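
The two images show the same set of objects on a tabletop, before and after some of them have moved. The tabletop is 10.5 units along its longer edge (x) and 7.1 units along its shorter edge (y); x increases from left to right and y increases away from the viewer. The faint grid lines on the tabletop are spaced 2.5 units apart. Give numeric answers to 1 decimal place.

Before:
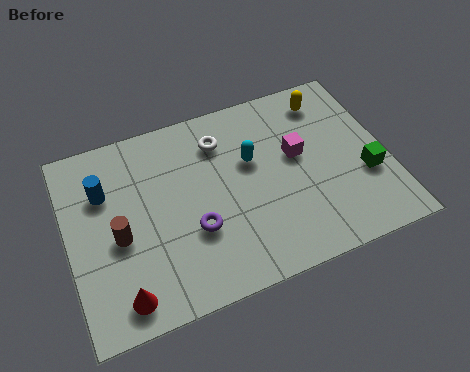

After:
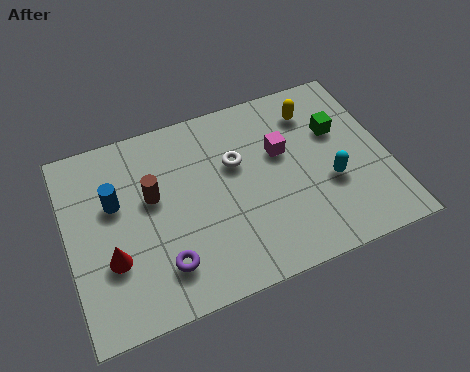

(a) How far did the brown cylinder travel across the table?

1.6

The brown cylinder was near (1.6, 3.1) before and (2.8, 4.2) after, so it travelled √(1.2² + 1.1²) ≈ 1.6 units.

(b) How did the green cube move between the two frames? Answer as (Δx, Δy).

(-0.7, 2.0)

From the two frames, the green cube sits at roughly (9.7, 2.6) before and (9.0, 4.6) after.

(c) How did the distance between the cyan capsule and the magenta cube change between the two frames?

+0.7

Before: roughly 1.5 units apart; after: 2.2. That's 0.7 units further apart.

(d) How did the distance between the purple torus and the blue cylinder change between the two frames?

-0.5

They were about 3.6 units apart before and 3.1 after — 0.5 units closer together.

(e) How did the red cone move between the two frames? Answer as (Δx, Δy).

(-0.2, 1.4)

The red cone started near (1.5, 1.0) and ended near (1.3, 2.4).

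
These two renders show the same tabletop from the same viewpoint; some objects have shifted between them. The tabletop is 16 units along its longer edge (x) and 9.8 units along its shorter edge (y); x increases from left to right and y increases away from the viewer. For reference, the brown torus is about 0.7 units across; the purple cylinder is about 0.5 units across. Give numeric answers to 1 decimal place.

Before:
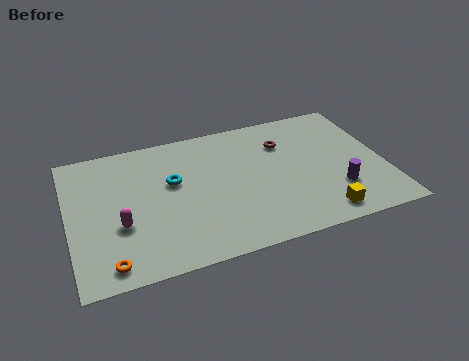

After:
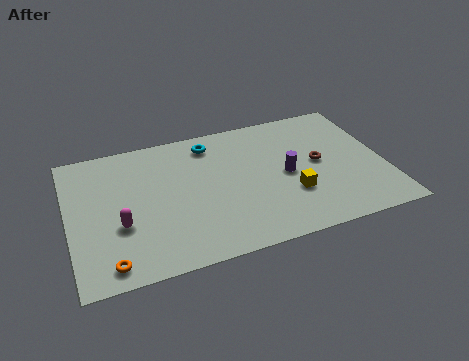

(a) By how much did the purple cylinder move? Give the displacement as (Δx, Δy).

(-2.4, 1.9)

From the two frames, the purple cylinder sits at roughly (13.4, 2.8) before and (11.0, 4.7) after.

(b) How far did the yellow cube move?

2.3

The yellow cube moved from about (12.4, 1.3) to (11.1, 3.2), a distance of √(1.3² + 1.9²) ≈ 2.3.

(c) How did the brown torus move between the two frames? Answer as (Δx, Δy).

(1.6, -2.0)

From the two frames, the brown torus sits at roughly (11.1, 7.1) before and (12.7, 5.1) after.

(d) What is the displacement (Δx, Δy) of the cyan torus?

(2.1, 2.3)

From the two frames, the cyan torus sits at roughly (5.3, 5.9) before and (7.4, 8.2) after.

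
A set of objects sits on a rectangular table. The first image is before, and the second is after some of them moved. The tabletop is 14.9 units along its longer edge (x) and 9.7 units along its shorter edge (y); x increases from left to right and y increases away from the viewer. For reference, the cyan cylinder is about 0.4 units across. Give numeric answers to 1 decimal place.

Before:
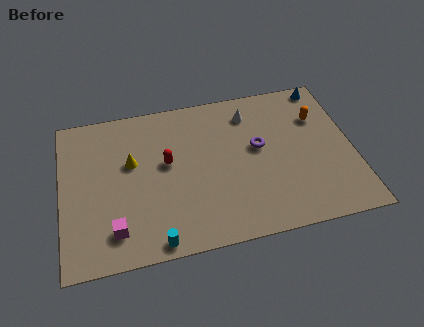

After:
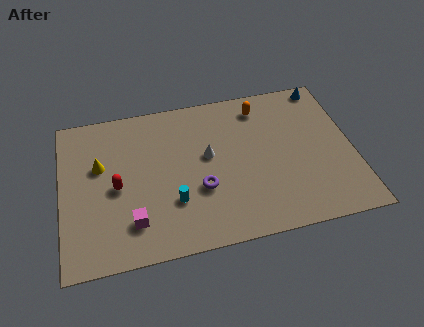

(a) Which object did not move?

the blue cone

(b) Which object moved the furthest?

the purple torus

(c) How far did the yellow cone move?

1.6

From (3.6, 5.9) to (2.0, 6.0), the yellow cone covered √(1.6² + 0.1²) ≈ 1.6 units.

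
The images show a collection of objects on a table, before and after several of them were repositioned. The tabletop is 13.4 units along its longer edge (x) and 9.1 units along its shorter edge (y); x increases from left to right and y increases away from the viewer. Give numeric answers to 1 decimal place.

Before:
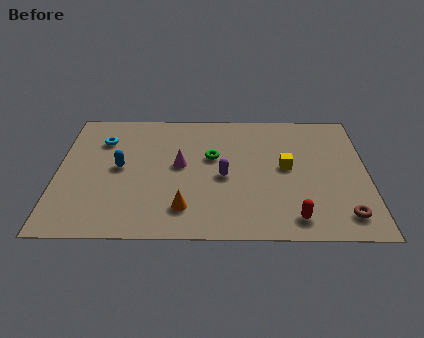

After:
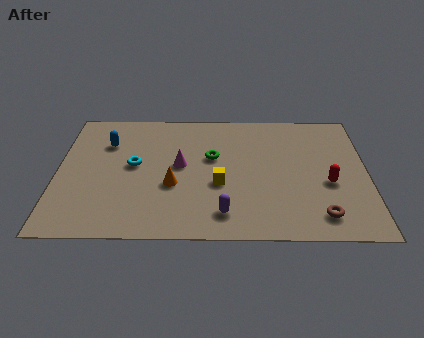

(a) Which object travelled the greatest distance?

the yellow cube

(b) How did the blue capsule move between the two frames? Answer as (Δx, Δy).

(-0.6, 1.8)

From the two frames, the blue capsule sits at roughly (2.7, 4.7) before and (2.1, 6.5) after.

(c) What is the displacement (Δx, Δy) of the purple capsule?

(0.0, -2.5)

The purple capsule started near (7.2, 4.1) and ended near (7.2, 1.6).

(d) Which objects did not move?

the green torus and the magenta cone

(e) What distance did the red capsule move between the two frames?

2.8

The red capsule was near (10.2, 1.3) before and (11.7, 3.7) after, so it travelled √(1.5² + 2.4²) ≈ 2.8 units.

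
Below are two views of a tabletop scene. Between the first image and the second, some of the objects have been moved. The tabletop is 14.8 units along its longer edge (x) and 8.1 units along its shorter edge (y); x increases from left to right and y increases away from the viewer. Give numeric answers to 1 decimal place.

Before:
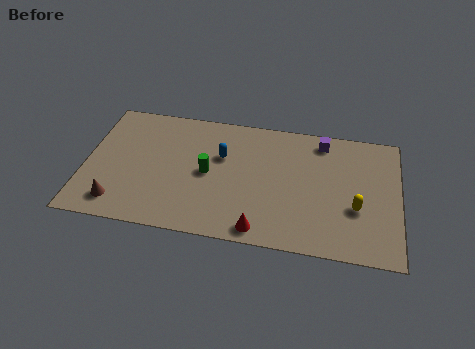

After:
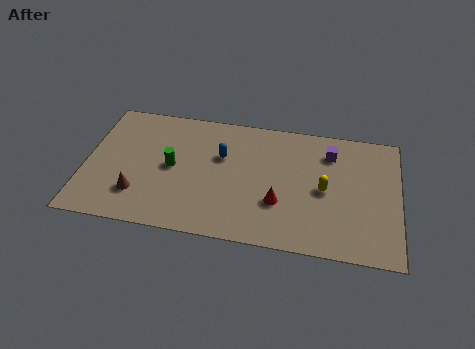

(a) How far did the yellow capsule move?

1.7

From (12.8, 3.0) to (11.3, 3.9), the yellow capsule covered √(1.5² + 0.9²) ≈ 1.7 units.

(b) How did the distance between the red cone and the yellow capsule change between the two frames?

-2.5

The distance was about 4.9 in the first image and 2.4 in the second, so they moved 2.5 units closer together.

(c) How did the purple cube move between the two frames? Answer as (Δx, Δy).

(0.4, -0.7)

The purple cube started near (11.1, 7.0) and ended near (11.5, 6.3).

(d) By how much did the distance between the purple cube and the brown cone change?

-1.1

Before: roughly 10.9 units apart; after: 9.8. That's 1.1 units closer together.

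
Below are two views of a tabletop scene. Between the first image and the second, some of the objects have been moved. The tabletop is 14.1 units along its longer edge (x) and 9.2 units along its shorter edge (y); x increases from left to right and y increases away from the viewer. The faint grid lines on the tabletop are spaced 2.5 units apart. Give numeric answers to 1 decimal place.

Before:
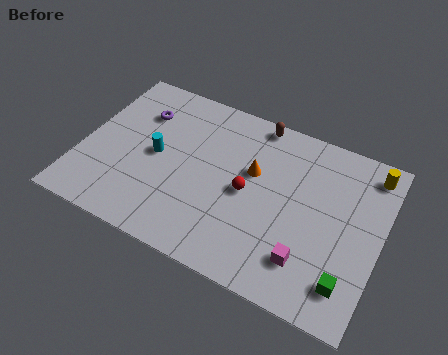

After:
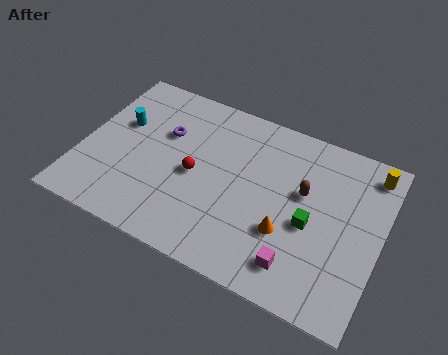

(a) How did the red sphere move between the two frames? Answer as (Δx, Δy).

(-2.5, -0.1)

From the two frames, the red sphere sits at roughly (7.9, 4.4) before and (5.4, 4.3) after.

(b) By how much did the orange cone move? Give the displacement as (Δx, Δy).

(1.9, -2.5)

The orange cone was at about (8.0, 5.6) and moved to about (9.9, 3.1).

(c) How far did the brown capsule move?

3.9

The brown capsule was near (7.8, 8.4) before and (10.4, 5.5) after, so it travelled √(2.6² + 2.9²) ≈ 3.9 units.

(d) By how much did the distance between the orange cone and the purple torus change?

+1.1

The distance was about 5.7 in the first image and 6.8 in the second, so they moved 1.1 units further apart.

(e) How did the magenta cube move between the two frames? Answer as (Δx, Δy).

(-0.4, -0.4)

The magenta cube started near (11.0, 2.1) and ended near (10.6, 1.7).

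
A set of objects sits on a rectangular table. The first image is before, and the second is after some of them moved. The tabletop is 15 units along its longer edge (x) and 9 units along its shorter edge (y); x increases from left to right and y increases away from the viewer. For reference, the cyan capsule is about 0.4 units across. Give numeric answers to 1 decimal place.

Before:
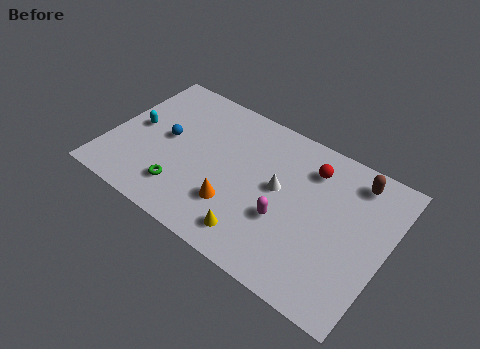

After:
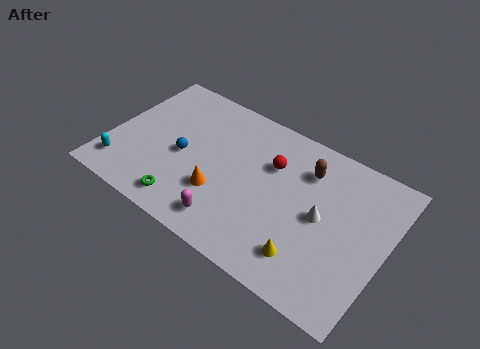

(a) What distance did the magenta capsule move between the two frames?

3.2

The magenta capsule was near (9.8, 3.3) before and (7.1, 1.5) after, so it travelled √(2.7² + 1.8²) ≈ 3.2 units.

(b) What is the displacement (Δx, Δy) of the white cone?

(2.4, -0.4)

From the two frames, the white cone sits at roughly (9.2, 4.9) before and (11.6, 4.5) after.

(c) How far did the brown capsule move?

2.6

The brown capsule was near (12.9, 7.6) before and (10.4, 6.8) after, so it travelled √(2.5² + 0.8²) ≈ 2.6 units.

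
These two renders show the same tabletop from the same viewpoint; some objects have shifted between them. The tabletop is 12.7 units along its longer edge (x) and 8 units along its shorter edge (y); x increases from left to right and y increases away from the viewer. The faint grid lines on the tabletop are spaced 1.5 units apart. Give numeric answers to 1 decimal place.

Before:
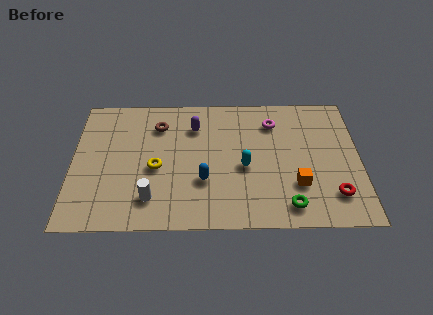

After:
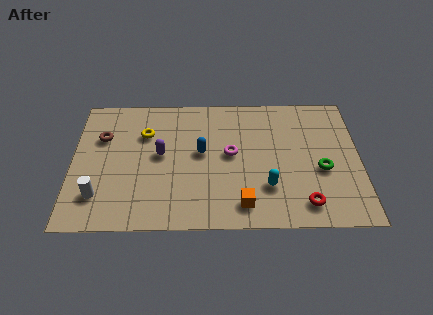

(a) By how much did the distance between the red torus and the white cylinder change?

+1.0

They were about 8.0 units apart before and 9.0 after — 1.0 units further apart.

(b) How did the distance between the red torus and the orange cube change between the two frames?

+1.0

The distance was about 1.7 in the first image and 2.7 in the second, so they moved 1.0 units further apart.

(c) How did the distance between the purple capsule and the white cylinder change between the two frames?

-1.1

The distance was about 4.7 in the first image and 3.6 in the second, so they moved 1.1 units closer together.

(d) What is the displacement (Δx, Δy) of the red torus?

(-1.3, -0.5)

The red torus was at about (11.5, 1.8) and moved to about (10.2, 1.3).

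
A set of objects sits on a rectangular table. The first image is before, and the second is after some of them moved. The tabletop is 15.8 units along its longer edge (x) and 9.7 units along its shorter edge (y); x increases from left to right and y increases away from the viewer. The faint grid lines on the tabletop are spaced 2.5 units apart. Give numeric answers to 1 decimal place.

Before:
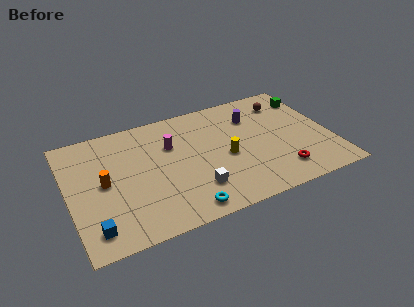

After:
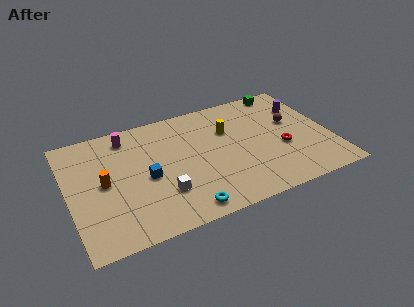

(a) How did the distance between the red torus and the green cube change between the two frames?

-1.2

Before: roughly 6.3 units apart; after: 5.1. That's 1.2 units closer together.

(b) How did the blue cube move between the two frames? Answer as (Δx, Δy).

(3.4, 2.8)

From the two frames, the blue cube sits at roughly (1.2, 1.6) before and (4.6, 4.4) after.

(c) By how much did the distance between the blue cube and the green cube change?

-5.0

Before: roughly 15.0 units apart; after: 10.0. That's 5.0 units closer together.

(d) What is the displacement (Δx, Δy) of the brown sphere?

(0.2, -1.9)

The brown sphere started near (13.5, 7.7) and ended near (13.7, 5.8).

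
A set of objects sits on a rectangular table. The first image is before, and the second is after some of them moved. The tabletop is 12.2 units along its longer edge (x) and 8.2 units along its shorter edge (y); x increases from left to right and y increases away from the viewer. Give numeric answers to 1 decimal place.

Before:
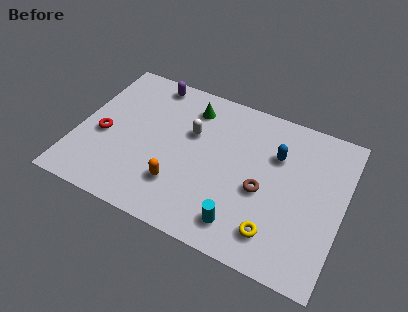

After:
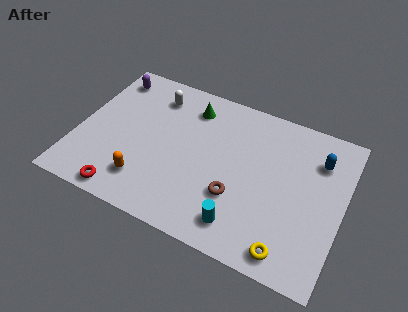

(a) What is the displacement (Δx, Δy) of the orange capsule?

(-1.5, -0.4)

The orange capsule started near (4.9, 2.2) and ended near (3.4, 1.8).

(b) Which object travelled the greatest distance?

the red torus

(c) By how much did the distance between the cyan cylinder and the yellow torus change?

+0.7

The distance was about 1.5 in the first image and 2.2 in the second, so they moved 0.7 units further apart.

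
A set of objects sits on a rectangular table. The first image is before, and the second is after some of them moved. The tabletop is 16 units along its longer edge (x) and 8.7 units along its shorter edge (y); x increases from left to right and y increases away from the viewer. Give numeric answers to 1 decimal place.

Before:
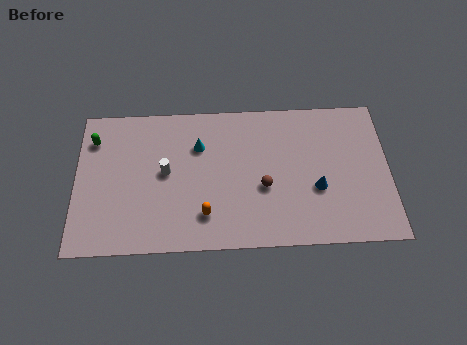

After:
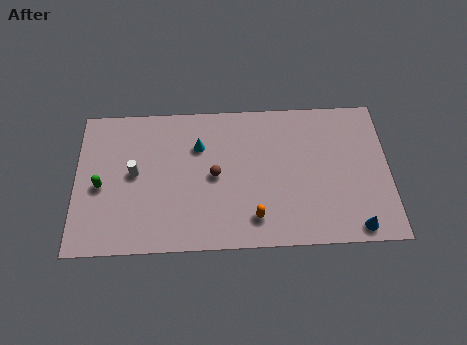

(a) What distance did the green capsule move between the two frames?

2.8

The green capsule was near (0.9, 6.7) before and (1.3, 3.9) after, so it travelled √(0.4² + 2.8²) ≈ 2.8 units.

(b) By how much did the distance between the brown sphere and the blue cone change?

+5.2

Before: roughly 2.7 units apart; after: 7.9. That's 5.2 units further apart.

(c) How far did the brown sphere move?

2.6

From (9.6, 3.5) to (7.1, 4.3), the brown sphere covered √(2.5² + 0.8²) ≈ 2.6 units.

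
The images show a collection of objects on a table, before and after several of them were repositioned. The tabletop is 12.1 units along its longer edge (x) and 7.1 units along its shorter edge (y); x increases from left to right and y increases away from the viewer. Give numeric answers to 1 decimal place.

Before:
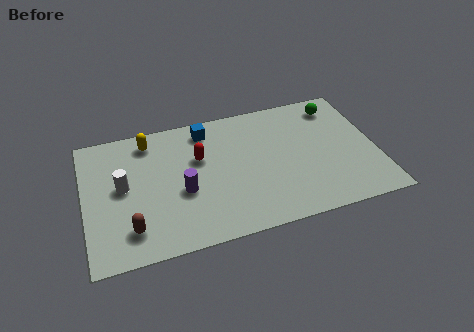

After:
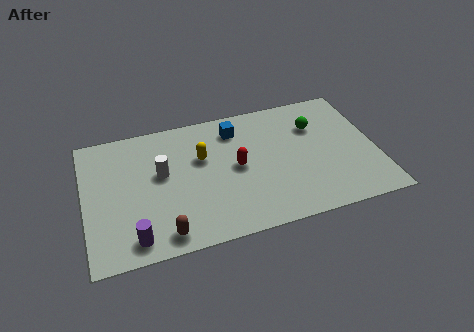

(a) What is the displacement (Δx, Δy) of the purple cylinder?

(-2.1, -1.9)

The purple cylinder started near (4.0, 2.9) and ended near (1.9, 1.0).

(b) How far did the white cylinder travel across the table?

1.6

From (1.6, 3.8) to (3.2, 4.1), the white cylinder covered √(1.6² + 0.3²) ≈ 1.6 units.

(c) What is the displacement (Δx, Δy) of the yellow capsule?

(2.1, -1.5)

The yellow capsule was at about (2.8, 6.0) and moved to about (4.9, 4.5).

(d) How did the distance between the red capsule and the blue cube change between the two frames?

+0.5

They were about 1.6 units apart before and 2.1 after — 0.5 units further apart.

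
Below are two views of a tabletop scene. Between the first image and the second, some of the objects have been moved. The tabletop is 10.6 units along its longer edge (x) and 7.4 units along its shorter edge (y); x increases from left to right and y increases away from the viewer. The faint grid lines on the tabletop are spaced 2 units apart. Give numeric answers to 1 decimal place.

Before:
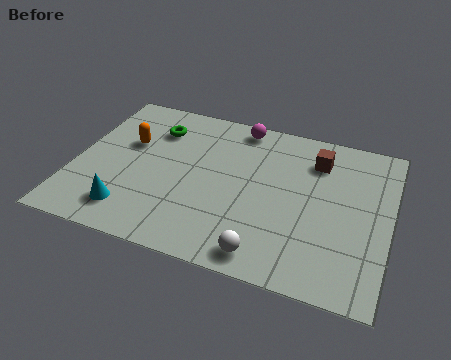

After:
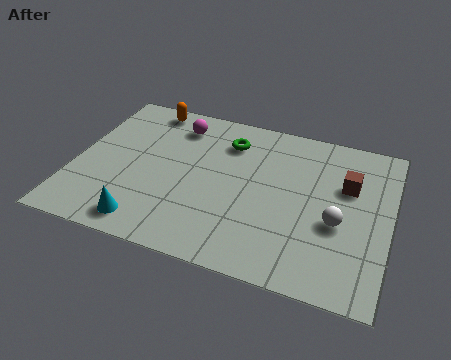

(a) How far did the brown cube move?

1.4

The brown cube was near (8.0, 5.7) before and (9.1, 4.8) after, so it travelled √(1.1² + 0.9²) ≈ 1.4 units.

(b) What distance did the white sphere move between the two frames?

3.0

The white sphere was near (6.7, 0.9) before and (8.9, 3.0) after, so it travelled √(2.2² + 2.1²) ≈ 3.0 units.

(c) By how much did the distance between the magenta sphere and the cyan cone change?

-1.1

The distance was about 6.1 in the first image and 5.0 in the second, so they moved 1.1 units closer together.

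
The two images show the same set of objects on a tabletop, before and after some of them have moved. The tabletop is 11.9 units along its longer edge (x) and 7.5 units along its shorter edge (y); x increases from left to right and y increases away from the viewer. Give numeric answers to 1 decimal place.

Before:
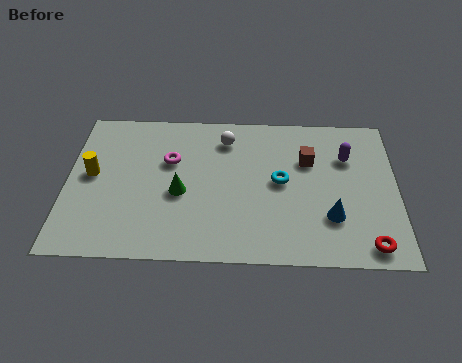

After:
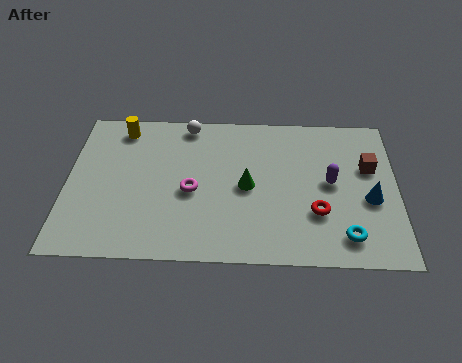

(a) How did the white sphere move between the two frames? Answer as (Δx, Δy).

(-1.4, 0.7)

The white sphere started near (5.7, 6.0) and ended near (4.3, 6.7).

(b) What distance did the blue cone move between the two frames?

1.7

The blue cone was near (9.5, 2.2) before and (10.9, 3.1) after, so it travelled √(1.4² + 0.9²) ≈ 1.7 units.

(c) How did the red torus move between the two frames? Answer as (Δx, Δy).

(-1.8, 1.5)

The red torus started near (10.8, 0.9) and ended near (9.0, 2.4).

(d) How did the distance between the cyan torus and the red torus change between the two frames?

-2.8

They were about 4.3 units apart before and 1.5 after — 2.8 units closer together.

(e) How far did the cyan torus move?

3.5

From (7.7, 3.9) to (10.0, 1.3), the cyan torus covered √(2.3² + 2.6²) ≈ 3.5 units.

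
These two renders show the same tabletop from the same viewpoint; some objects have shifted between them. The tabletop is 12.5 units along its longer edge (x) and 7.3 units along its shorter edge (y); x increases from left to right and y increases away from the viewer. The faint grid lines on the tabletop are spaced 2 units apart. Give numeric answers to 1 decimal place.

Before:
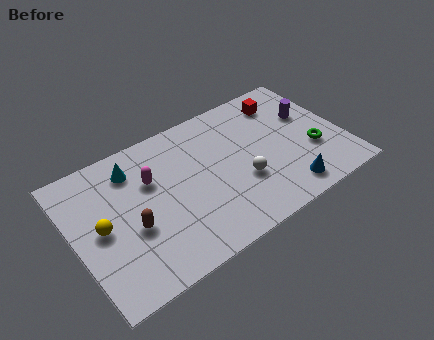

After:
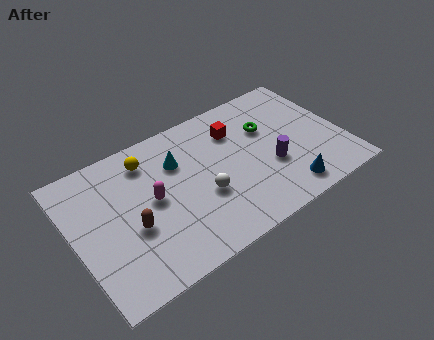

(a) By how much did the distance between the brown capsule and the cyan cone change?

+0.4

Before: roughly 2.9 units apart; after: 3.3. That's 0.4 units further apart.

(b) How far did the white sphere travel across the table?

1.8

The white sphere was near (7.6, 2.6) before and (5.8, 2.8) after, so it travelled √(1.8² + 0.2²) ≈ 1.8 units.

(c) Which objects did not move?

the brown capsule and the blue cone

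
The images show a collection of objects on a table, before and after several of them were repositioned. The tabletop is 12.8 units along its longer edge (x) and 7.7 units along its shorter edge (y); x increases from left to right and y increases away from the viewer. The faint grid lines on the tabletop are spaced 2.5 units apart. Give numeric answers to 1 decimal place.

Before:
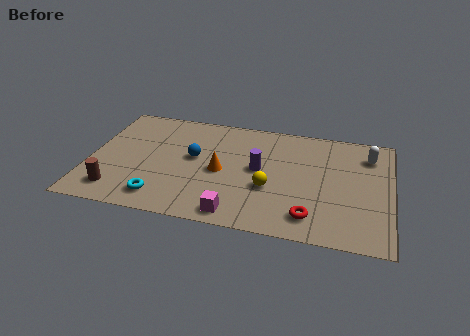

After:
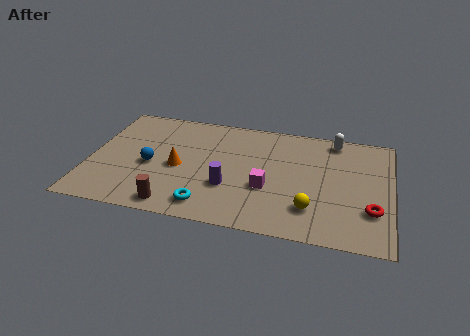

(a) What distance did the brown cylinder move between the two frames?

2.5

From (1.3, 1.4) to (3.8, 0.9), the brown cylinder covered √(2.5² + 0.5²) ≈ 2.5 units.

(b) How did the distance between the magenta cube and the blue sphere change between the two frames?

+1.1

The distance was about 3.9 in the first image and 5.0 in the second, so they moved 1.1 units further apart.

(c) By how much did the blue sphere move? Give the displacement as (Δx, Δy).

(-1.8, -0.9)

From the two frames, the blue sphere sits at roughly (4.4, 4.3) before and (2.6, 3.4) after.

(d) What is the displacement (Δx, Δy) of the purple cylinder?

(-1.2, -1.5)

The purple cylinder started near (7.2, 4.1) and ended near (6.0, 2.6).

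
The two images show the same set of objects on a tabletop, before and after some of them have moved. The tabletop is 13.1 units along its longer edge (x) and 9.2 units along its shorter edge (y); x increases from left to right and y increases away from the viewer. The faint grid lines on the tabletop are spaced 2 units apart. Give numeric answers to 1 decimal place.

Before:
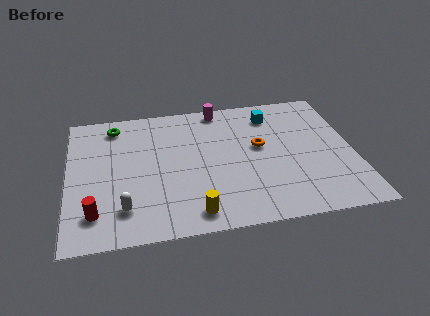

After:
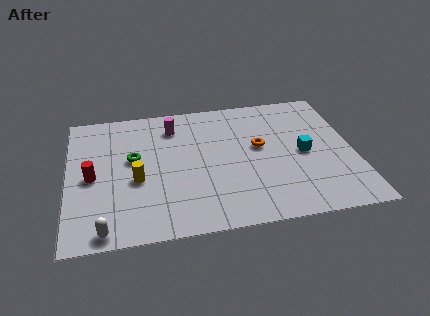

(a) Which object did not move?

the orange torus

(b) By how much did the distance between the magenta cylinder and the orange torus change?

+0.9

Before: roughly 3.5 units apart; after: 4.4. That's 0.9 units further apart.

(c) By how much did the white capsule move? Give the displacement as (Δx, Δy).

(-0.9, -1.2)

From the two frames, the white capsule sits at roughly (2.5, 2.0) before and (1.6, 0.8) after.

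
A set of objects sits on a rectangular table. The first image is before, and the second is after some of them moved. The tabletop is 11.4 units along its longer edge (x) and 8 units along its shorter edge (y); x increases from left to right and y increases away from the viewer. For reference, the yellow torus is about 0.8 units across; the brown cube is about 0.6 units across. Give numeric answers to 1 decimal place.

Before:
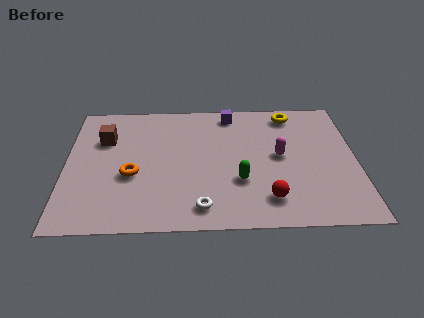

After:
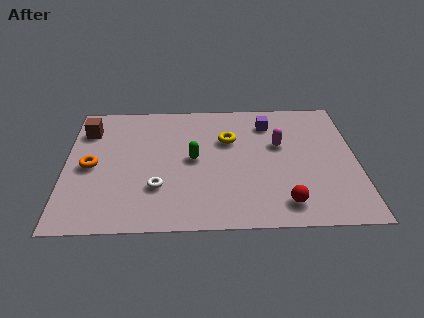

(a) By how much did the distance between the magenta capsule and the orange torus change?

+1.6

Before: roughly 5.9 units apart; after: 7.5. That's 1.6 units further apart.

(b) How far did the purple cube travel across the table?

1.7

From (6.5, 7.0) to (8.0, 6.3), the purple cube covered √(1.5² + 0.7²) ≈ 1.7 units.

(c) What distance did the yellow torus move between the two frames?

3.0

The yellow torus was near (8.9, 6.9) before and (6.4, 5.3) after, so it travelled √(2.5² + 1.6²) ≈ 3.0 units.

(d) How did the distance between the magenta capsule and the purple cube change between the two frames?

-1.9

Before: roughly 3.4 units apart; after: 1.5. That's 1.9 units closer together.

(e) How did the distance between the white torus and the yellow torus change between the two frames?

-2.7

Before: roughly 6.7 units apart; after: 4.0. That's 2.7 units closer together.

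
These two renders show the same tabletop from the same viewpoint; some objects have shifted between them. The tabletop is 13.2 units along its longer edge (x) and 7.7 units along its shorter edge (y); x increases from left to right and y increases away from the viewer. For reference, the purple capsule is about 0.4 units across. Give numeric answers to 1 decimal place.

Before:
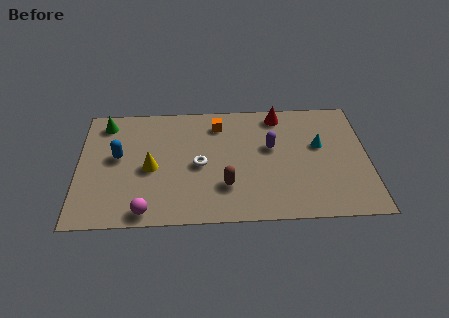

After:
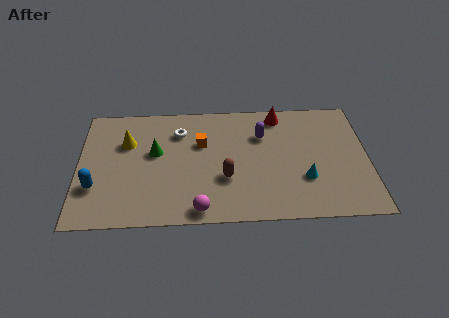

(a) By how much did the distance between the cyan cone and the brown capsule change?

-1.3

Before: roughly 4.9 units apart; after: 3.6. That's 1.3 units closer together.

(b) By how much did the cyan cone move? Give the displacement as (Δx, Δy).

(-0.7, -2.1)

From the two frames, the cyan cone sits at roughly (11.0, 4.6) before and (10.3, 2.5) after.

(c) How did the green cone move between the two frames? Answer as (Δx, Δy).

(2.3, -2.0)

The green cone was at about (1.2, 6.5) and moved to about (3.5, 4.5).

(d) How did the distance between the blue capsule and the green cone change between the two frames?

+1.1

Before: roughly 2.3 units apart; after: 3.4. That's 1.1 units further apart.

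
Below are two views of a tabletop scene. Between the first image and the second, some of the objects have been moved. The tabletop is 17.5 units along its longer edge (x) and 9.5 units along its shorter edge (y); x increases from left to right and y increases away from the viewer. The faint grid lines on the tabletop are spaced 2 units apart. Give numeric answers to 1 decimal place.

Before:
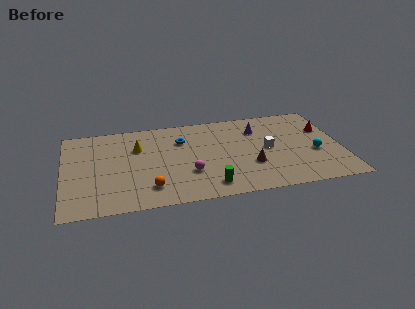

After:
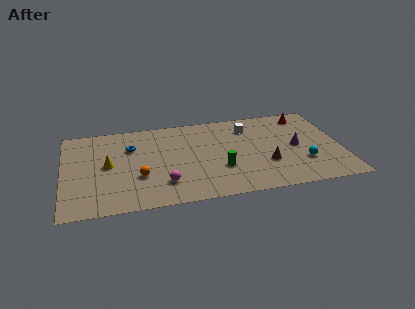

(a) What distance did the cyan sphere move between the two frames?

1.2

From (15.8, 3.8) to (15.0, 2.9), the cyan sphere covered √(0.8² + 0.9²) ≈ 1.2 units.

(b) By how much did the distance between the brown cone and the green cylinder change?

-0.3

Before: roughly 3.2 units apart; after: 2.9. That's 0.3 units closer together.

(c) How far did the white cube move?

2.8

From (12.9, 4.8) to (11.8, 7.4), the white cube covered √(1.1² + 2.6²) ≈ 2.8 units.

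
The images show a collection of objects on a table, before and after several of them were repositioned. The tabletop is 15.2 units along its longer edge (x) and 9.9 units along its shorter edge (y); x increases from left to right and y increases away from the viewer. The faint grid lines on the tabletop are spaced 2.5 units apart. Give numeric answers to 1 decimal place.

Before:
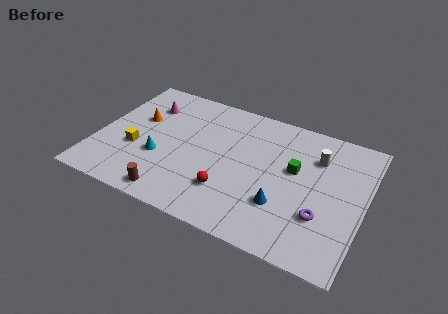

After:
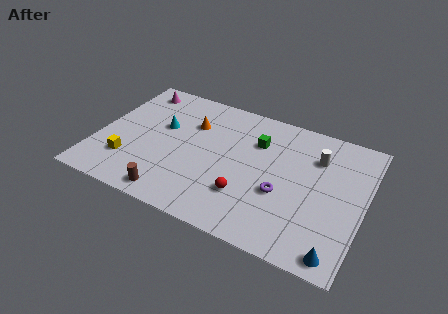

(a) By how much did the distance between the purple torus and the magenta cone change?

-1.2

They were about 11.4 units apart before and 10.2 after — 1.2 units closer together.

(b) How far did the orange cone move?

3.1

From (2.1, 6.1) to (5.1, 6.9), the orange cone covered √(3.0² + 0.8²) ≈ 3.1 units.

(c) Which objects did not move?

the brown cylinder and the white cylinder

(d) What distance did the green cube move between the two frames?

2.6

The green cube was near (11.2, 5.8) before and (8.9, 7.0) after, so it travelled √(2.3² + 1.2²) ≈ 2.6 units.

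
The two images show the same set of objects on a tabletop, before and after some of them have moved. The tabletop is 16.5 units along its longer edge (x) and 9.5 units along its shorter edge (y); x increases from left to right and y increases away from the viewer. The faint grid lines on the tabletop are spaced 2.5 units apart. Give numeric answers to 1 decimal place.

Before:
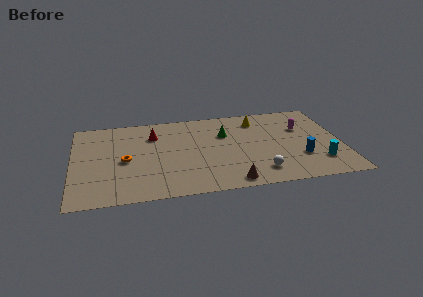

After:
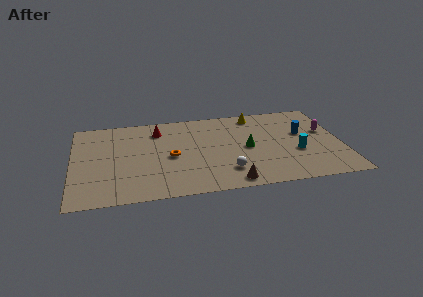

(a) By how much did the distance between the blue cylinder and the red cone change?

-0.7

Before: roughly 9.8 units apart; after: 9.1. That's 0.7 units closer together.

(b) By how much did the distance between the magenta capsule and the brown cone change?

+0.6

Before: roughly 7.1 units apart; after: 7.7. That's 0.6 units further apart.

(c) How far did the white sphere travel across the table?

2.0

From (11.3, 1.8) to (9.3, 2.2), the white sphere covered √(2.0² + 0.4²) ≈ 2.0 units.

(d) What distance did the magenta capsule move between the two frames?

1.5

The magenta capsule moved from about (14.2, 6.3) to (15.6, 5.7), a distance of √(1.4² + 0.6²) ≈ 1.5.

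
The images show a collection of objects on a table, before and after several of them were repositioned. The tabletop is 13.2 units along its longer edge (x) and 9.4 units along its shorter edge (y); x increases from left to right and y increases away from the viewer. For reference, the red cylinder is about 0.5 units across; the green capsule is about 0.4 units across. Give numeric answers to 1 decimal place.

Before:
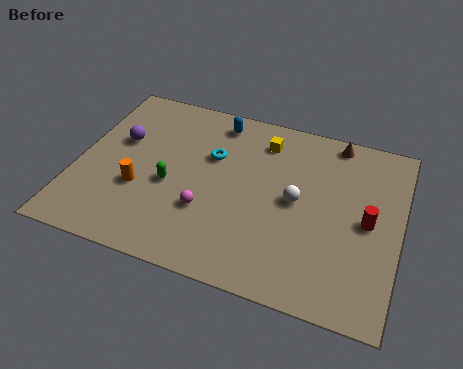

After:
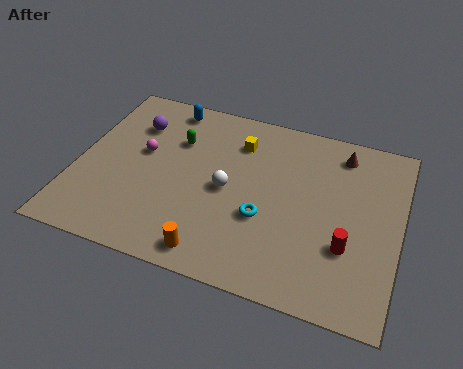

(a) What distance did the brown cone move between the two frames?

0.7

The brown cone moved from about (10.3, 8.5) to (10.6, 7.9), a distance of √(0.3² + 0.6²) ≈ 0.7.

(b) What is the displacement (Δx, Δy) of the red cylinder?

(-0.7, -1.5)

From the two frames, the red cylinder sits at roughly (11.9, 4.6) before and (11.2, 3.1) after.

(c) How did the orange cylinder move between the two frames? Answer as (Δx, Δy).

(3.3, -2.3)

The orange cylinder started near (2.7, 3.4) and ended near (6.0, 1.1).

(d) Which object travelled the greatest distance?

the orange cylinder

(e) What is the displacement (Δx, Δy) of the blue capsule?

(-2.1, 0.2)

The blue capsule was at about (5.4, 8.1) and moved to about (3.3, 8.3).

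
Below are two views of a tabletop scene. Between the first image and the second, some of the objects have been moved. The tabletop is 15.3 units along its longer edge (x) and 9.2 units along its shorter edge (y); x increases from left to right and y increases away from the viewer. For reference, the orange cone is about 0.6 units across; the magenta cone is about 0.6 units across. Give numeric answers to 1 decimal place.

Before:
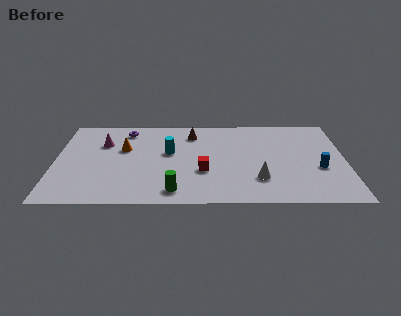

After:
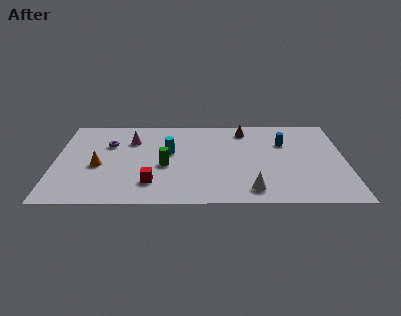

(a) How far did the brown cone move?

2.8

From (7.2, 7.3) to (10.0, 7.7), the brown cone covered √(2.8² + 0.4²) ≈ 2.8 units.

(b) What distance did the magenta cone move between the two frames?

1.5

From (2.5, 6.3) to (4.0, 6.6), the magenta cone covered √(1.5² + 0.3²) ≈ 1.5 units.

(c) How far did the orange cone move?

2.2

The orange cone moved from about (3.6, 5.7) to (2.3, 3.9), a distance of √(1.3² + 1.8²) ≈ 2.2.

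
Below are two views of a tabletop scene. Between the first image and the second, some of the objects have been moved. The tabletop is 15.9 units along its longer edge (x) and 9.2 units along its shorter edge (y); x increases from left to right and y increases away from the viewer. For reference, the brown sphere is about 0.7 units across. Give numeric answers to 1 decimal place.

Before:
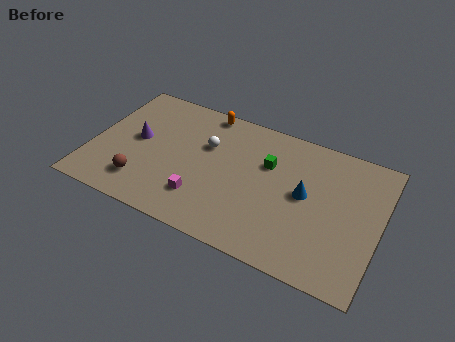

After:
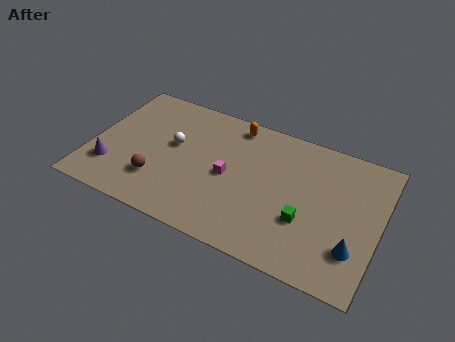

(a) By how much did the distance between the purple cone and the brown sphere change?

-0.4

The distance was about 3.0 in the first image and 2.6 in the second, so they moved 0.4 units closer together.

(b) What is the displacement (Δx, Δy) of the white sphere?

(-1.8, -0.7)

The white sphere started near (6.2, 6.0) and ended near (4.4, 5.3).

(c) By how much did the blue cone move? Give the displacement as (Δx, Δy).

(2.9, -2.4)

The blue cone was at about (11.8, 4.9) and moved to about (14.7, 2.5).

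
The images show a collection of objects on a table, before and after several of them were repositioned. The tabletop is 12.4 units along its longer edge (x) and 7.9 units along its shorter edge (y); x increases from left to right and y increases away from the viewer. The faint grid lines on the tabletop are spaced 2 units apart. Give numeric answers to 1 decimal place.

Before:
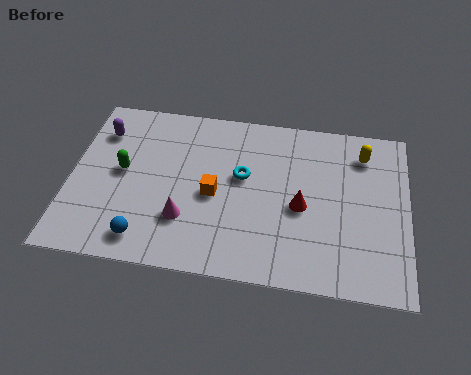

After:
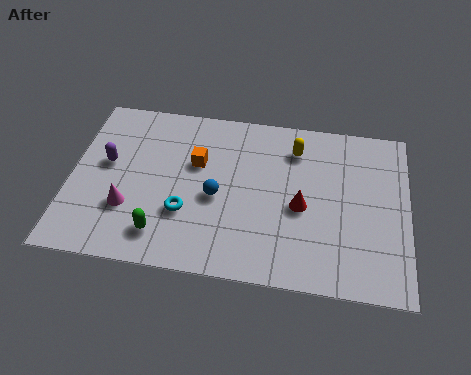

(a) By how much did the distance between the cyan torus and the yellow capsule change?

+0.6

The distance was about 4.7 in the first image and 5.3 in the second, so they moved 0.6 units further apart.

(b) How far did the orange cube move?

1.6

The orange cube moved from about (5.3, 3.6) to (4.6, 5.0), a distance of √(0.7² + 1.4²) ≈ 1.6.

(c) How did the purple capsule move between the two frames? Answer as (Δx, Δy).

(0.3, -1.5)

From the two frames, the purple capsule sits at roughly (1.0, 6.0) before and (1.3, 4.5) after.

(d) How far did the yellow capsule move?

2.5

The yellow capsule was near (10.7, 6.3) before and (8.2, 6.2) after, so it travelled √(2.5² + 0.1²) ≈ 2.5 units.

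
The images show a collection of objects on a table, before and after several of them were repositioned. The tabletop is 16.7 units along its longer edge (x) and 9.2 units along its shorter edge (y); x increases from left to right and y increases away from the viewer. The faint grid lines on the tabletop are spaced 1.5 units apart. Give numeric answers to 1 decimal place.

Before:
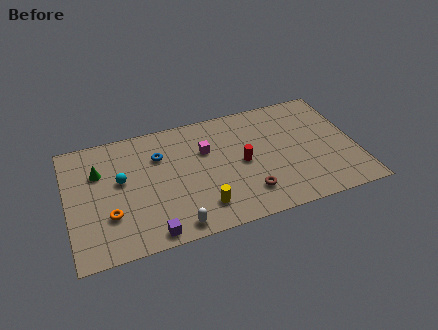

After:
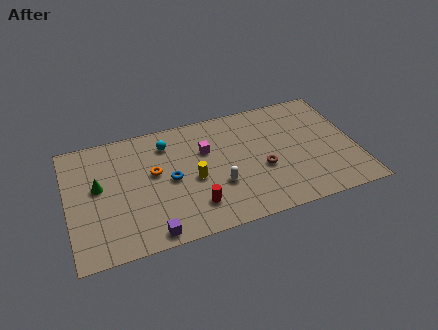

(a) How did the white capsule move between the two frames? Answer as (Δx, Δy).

(2.7, 2.2)

The white capsule was at about (5.9, 1.0) and moved to about (8.6, 3.2).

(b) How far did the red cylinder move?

3.8

The red cylinder was near (10.1, 4.5) before and (7.1, 2.1) after, so it travelled √(3.0² + 2.4²) ≈ 3.8 units.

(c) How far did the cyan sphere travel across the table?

3.4

The cyan sphere moved from about (3.1, 5.3) to (5.9, 7.3), a distance of √(2.8² + 2.0²) ≈ 3.4.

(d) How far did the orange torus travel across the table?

3.6

The orange torus was near (2.3, 2.9) before and (5.0, 5.3) after, so it travelled √(2.7² + 2.4²) ≈ 3.6 units.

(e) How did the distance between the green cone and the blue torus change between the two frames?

+0.7

The distance was about 3.5 in the first image and 4.2 in the second, so they moved 0.7 units further apart.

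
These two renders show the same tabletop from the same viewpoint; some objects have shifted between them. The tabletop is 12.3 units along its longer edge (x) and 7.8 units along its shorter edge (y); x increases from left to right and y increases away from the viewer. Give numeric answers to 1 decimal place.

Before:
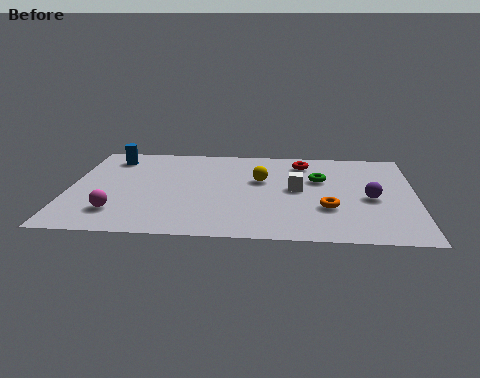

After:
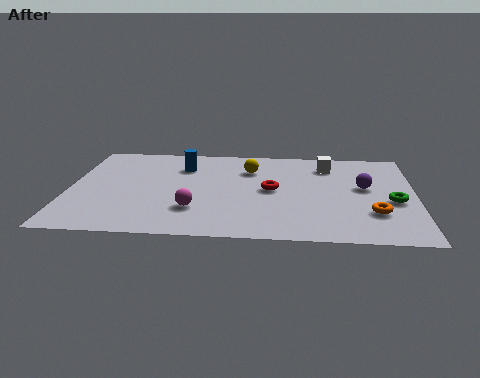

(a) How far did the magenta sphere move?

2.7

The magenta sphere was near (1.8, 1.8) before and (4.5, 2.2) after, so it travelled √(2.7² + 0.4²) ≈ 2.7 units.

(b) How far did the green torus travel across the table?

3.1

From (8.9, 5.0) to (11.5, 3.3), the green torus covered √(2.6² + 1.7²) ≈ 3.1 units.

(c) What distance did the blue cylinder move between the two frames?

2.7

The blue cylinder moved from about (1.4, 6.4) to (4.0, 5.8), a distance of √(2.6² + 0.6²) ≈ 2.7.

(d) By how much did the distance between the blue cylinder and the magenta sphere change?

-1.0

Before: roughly 4.6 units apart; after: 3.6. That's 1.0 units closer together.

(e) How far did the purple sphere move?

0.9

The purple sphere moved from about (10.7, 3.5) to (10.5, 4.4), a distance of √(0.2² + 0.9²) ≈ 0.9.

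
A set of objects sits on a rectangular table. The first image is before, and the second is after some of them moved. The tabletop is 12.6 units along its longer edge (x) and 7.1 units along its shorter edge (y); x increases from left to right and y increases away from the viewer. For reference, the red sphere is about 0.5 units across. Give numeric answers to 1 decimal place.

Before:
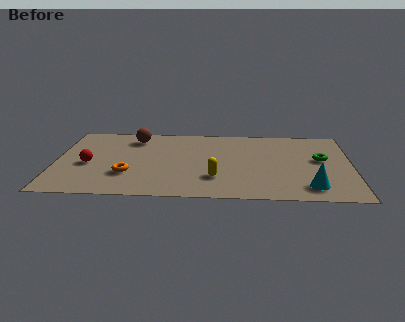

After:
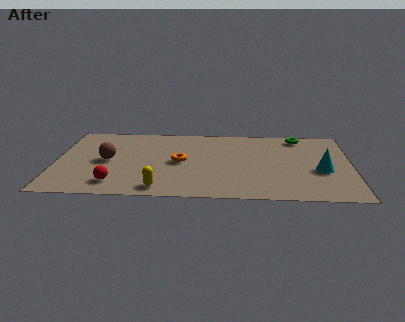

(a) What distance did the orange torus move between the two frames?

2.6

From (3.1, 2.2) to (5.3, 3.5), the orange torus covered √(2.2² + 1.3²) ≈ 2.6 units.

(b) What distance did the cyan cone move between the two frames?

1.7

The cyan cone moved from about (10.8, 1.3) to (11.3, 2.9), a distance of √(0.5² + 1.6²) ≈ 1.7.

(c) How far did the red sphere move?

2.2

From (1.4, 3.1) to (2.6, 1.3), the red sphere covered √(1.2² + 1.8²) ≈ 2.2 units.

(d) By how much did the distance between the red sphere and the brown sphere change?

-1.1

Before: roughly 3.3 units apart; after: 2.2. That's 1.1 units closer together.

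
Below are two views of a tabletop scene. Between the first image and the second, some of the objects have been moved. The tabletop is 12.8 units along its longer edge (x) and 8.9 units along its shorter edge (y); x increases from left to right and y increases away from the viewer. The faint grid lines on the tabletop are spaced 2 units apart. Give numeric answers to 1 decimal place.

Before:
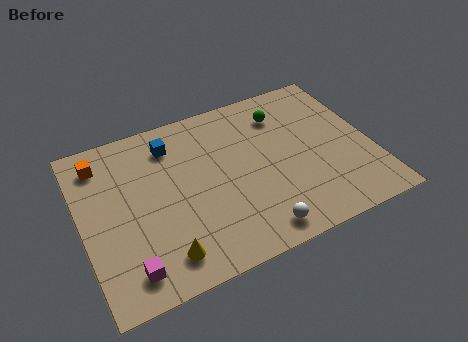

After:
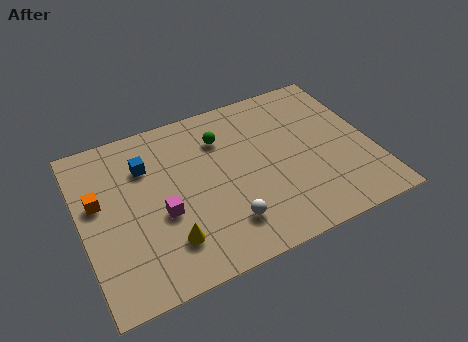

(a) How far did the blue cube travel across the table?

1.4

The blue cube was near (4.2, 7.1) before and (3.0, 6.4) after, so it travelled √(1.2² + 0.7²) ≈ 1.4 units.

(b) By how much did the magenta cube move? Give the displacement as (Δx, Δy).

(1.7, 2.2)

The magenta cube started near (1.7, 1.4) and ended near (3.4, 3.6).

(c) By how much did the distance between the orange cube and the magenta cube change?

-2.8

They were about 5.9 units apart before and 3.1 after — 2.8 units closer together.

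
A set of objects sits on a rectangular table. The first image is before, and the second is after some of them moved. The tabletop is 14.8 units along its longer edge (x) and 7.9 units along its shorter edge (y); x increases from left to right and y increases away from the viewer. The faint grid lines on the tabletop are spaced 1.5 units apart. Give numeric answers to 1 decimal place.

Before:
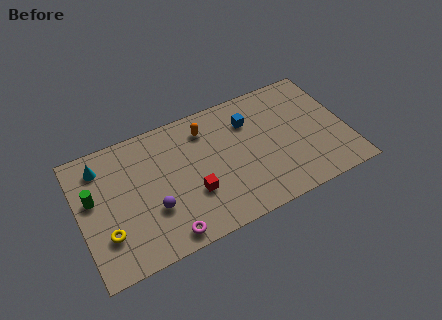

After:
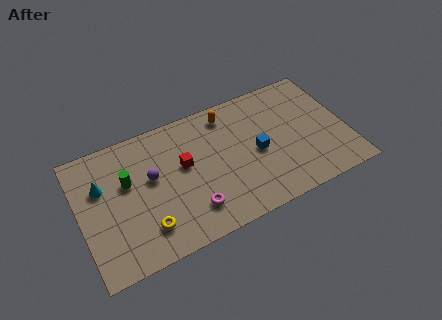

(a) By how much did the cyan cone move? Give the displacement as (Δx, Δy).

(-0.1, -1.2)

From the two frames, the cyan cone sits at roughly (1.4, 6.4) before and (1.3, 5.2) after.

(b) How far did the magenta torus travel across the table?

1.7

The magenta torus was near (4.4, 0.9) before and (5.9, 1.8) after, so it travelled √(1.5² + 0.9²) ≈ 1.7 units.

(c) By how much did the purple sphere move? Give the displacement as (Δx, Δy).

(0.1, 1.9)

The purple sphere was at about (3.9, 2.7) and moved to about (4.0, 4.6).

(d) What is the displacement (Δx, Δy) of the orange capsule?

(1.3, 0.4)

The orange capsule was at about (7.2, 6.3) and moved to about (8.5, 6.7).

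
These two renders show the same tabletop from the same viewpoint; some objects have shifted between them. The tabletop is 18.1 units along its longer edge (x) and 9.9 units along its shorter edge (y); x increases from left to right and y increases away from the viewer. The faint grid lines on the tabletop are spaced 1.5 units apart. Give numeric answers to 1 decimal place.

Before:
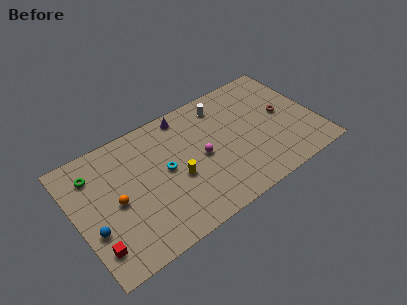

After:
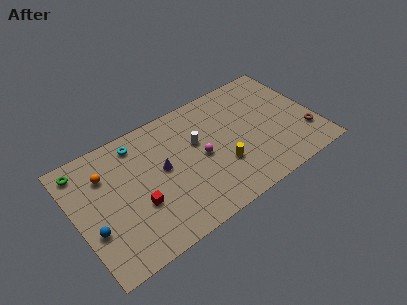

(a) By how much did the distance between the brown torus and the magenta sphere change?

+1.6

They were about 6.4 units apart before and 8.0 after — 1.6 units further apart.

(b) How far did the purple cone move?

4.1

The purple cone was near (8.8, 8.8) before and (6.5, 5.4) after, so it travelled √(2.3² + 3.4²) ≈ 4.1 units.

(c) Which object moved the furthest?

the purple cone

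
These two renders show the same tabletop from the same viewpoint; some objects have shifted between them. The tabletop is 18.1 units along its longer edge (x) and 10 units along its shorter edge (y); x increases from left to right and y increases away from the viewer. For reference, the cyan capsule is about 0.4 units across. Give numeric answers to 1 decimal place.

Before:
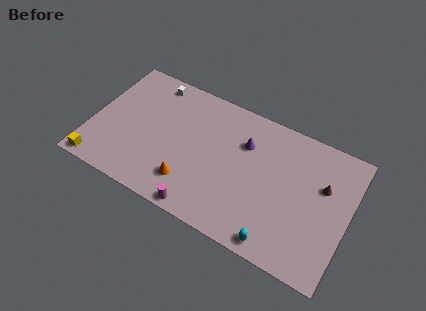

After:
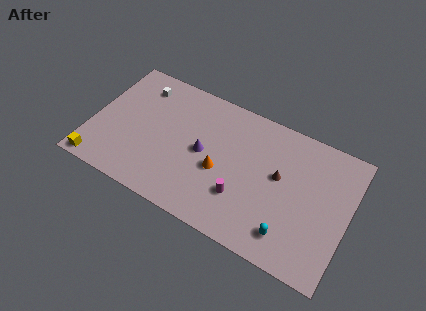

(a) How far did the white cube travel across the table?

1.1

The white cube was near (3.7, 8.8) before and (2.9, 8.1) after, so it travelled √(0.8² + 0.7²) ≈ 1.1 units.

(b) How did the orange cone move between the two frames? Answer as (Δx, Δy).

(1.9, 1.9)

From the two frames, the orange cone sits at roughly (7.3, 2.3) before and (9.2, 4.2) after.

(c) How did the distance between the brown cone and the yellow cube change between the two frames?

-3.1

Before: roughly 16.2 units apart; after: 13.1. That's 3.1 units closer together.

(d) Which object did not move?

the yellow cube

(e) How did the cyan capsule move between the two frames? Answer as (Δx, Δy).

(0.7, 0.9)

The cyan capsule started near (13.7, 1.0) and ended near (14.4, 1.9).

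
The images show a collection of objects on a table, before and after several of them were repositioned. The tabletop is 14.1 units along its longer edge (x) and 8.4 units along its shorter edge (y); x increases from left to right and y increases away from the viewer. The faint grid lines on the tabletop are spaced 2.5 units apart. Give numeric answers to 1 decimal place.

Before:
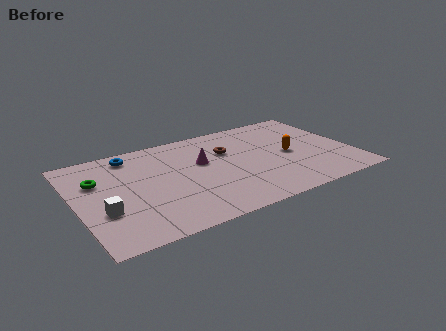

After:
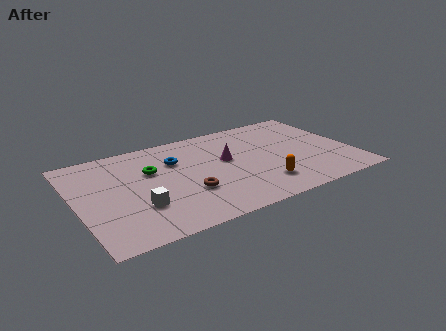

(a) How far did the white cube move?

1.7

The white cube moved from about (1.2, 2.9) to (2.9, 2.6), a distance of √(1.7² + 0.3²) ≈ 1.7.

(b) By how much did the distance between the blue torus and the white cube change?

-0.8

They were about 4.7 units apart before and 3.9 after — 0.8 units closer together.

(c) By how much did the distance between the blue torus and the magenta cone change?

-1.3

Before: roughly 4.0 units apart; after: 2.7. That's 1.3 units closer together.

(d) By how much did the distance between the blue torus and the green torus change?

-1.1

The distance was about 2.5 in the first image and 1.4 in the second, so they moved 1.1 units closer together.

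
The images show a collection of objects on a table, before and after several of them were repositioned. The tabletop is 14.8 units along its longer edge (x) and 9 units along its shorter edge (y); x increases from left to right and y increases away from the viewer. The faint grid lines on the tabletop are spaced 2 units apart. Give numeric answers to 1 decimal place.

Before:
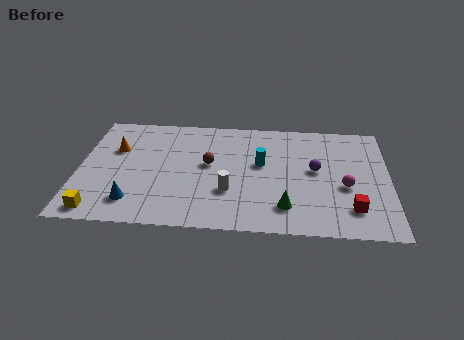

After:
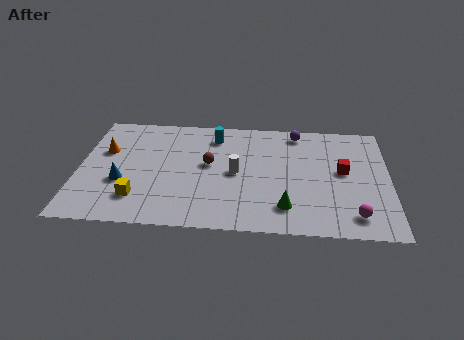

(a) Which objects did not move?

the brown sphere and the green cone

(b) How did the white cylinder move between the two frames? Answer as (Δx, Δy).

(0.3, 1.5)

From the two frames, the white cylinder sits at roughly (7.2, 2.9) before and (7.5, 4.4) after.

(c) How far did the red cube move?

2.9

From (13.0, 2.0) to (12.6, 4.9), the red cube covered √(0.4² + 2.9²) ≈ 2.9 units.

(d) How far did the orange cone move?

0.5

The orange cone was near (1.7, 5.9) before and (1.2, 5.7) after, so it travelled √(0.5² + 0.2²) ≈ 0.5 units.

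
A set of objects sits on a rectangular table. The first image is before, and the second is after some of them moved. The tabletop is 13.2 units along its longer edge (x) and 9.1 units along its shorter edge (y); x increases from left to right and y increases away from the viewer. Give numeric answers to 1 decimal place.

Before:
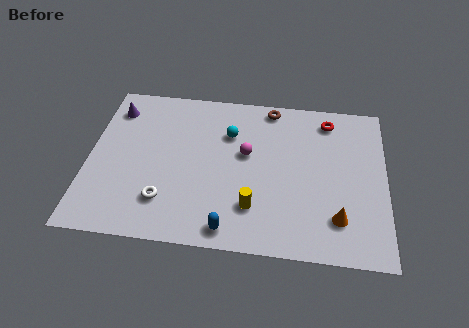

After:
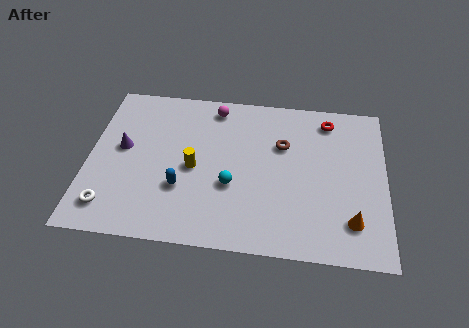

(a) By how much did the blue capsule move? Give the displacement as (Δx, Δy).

(-2.2, 2.0)

From the two frames, the blue capsule sits at roughly (6.4, 1.0) before and (4.2, 3.0) after.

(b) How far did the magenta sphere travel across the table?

3.0

The magenta sphere moved from about (7.0, 5.3) to (5.5, 7.9), a distance of √(1.5² + 2.6²) ≈ 3.0.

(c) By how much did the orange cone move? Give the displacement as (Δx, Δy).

(0.6, -0.1)

The orange cone started near (11.1, 2.1) and ended near (11.7, 2.0).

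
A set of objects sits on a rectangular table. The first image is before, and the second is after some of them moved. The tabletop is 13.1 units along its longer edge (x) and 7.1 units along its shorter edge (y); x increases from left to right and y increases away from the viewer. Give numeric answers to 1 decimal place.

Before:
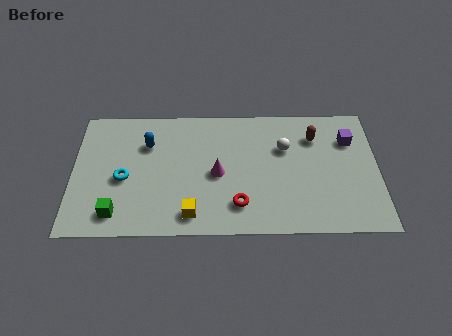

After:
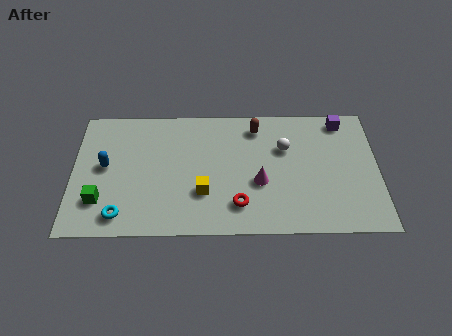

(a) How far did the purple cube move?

1.1

From (11.9, 5.1) to (11.6, 6.2), the purple cube covered √(0.3² + 1.1²) ≈ 1.1 units.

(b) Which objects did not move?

the red torus and the white sphere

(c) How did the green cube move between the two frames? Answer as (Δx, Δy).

(-0.7, 0.7)

From the two frames, the green cube sits at roughly (1.9, 1.2) before and (1.2, 1.9) after.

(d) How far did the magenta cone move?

1.9

The magenta cone was near (6.2, 3.3) before and (8.0, 2.8) after, so it travelled √(1.8² + 0.5²) ≈ 1.9 units.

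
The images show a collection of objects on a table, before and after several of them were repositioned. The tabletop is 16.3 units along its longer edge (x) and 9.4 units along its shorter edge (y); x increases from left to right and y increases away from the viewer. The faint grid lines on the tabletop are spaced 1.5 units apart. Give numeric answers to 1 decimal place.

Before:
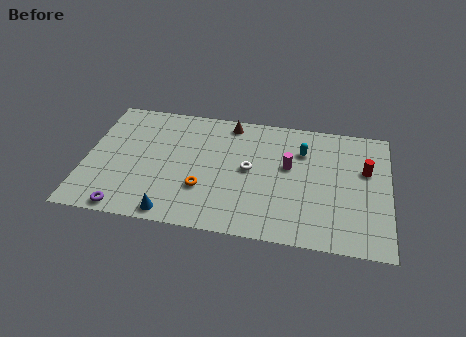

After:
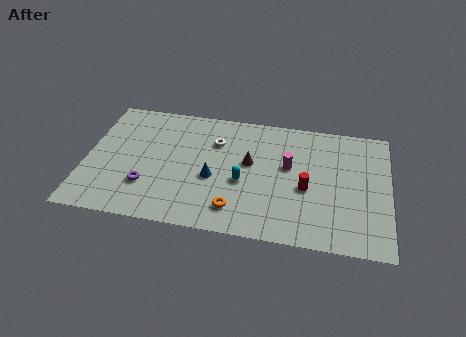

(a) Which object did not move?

the magenta cylinder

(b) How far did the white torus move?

2.6

The white torus moved from about (8.8, 4.9) to (6.9, 6.7), a distance of √(1.9² + 1.8²) ≈ 2.6.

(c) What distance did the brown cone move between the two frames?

3.1

The brown cone moved from about (7.6, 8.3) to (8.8, 5.4), a distance of √(1.2² + 2.9²) ≈ 3.1.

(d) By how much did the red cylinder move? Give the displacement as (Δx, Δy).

(-3.1, -1.9)

From the two frames, the red cylinder sits at roughly (15.0, 5.9) before and (11.9, 4.0) after.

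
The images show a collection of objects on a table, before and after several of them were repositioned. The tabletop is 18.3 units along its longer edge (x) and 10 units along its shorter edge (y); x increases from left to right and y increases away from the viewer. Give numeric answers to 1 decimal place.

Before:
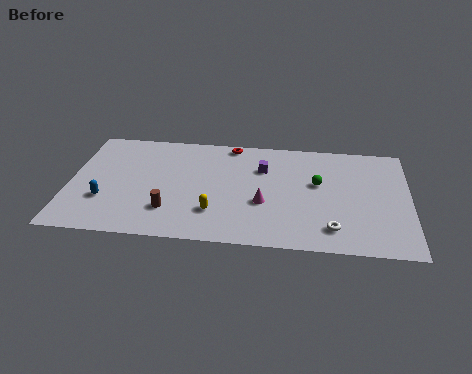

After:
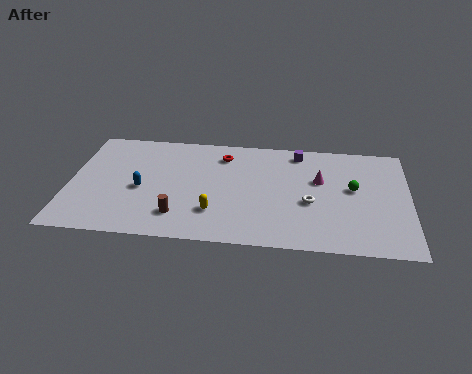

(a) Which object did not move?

the yellow capsule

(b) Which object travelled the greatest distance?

the magenta cone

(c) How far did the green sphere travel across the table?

1.9

The green sphere was near (13.4, 5.9) before and (15.3, 5.6) after, so it travelled √(1.9² + 0.3²) ≈ 1.9 units.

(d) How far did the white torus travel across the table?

2.5

The white torus was near (14.2, 1.9) before and (13.0, 4.1) after, so it travelled √(1.2² + 2.2²) ≈ 2.5 units.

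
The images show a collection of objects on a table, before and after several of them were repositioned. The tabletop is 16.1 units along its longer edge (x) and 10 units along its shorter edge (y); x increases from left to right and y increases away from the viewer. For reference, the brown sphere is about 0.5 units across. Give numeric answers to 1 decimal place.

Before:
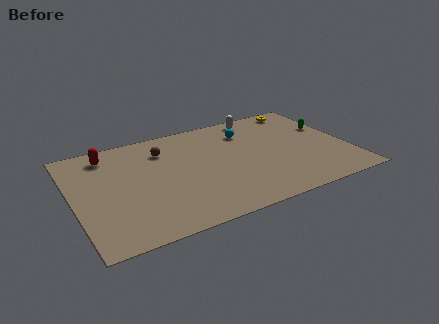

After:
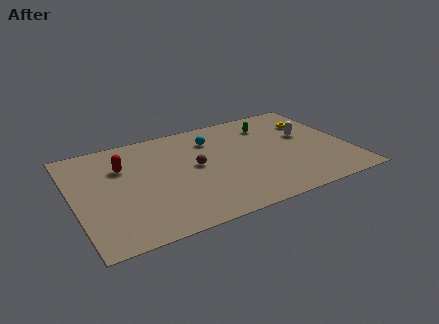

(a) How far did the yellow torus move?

1.7

The yellow torus moved from about (14.1, 8.9) to (14.4, 7.2), a distance of √(0.3² + 1.7²) ≈ 1.7.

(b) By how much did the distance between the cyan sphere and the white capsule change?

+4.1

The distance was about 1.6 in the first image and 5.7 in the second, so they moved 4.1 units further apart.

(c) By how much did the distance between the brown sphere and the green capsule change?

-4.5

Before: roughly 9.9 units apart; after: 5.4. That's 4.5 units closer together.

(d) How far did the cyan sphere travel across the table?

2.1

From (10.5, 7.6) to (8.4, 7.6), the cyan sphere covered √(2.1² + 0.0²) ≈ 2.1 units.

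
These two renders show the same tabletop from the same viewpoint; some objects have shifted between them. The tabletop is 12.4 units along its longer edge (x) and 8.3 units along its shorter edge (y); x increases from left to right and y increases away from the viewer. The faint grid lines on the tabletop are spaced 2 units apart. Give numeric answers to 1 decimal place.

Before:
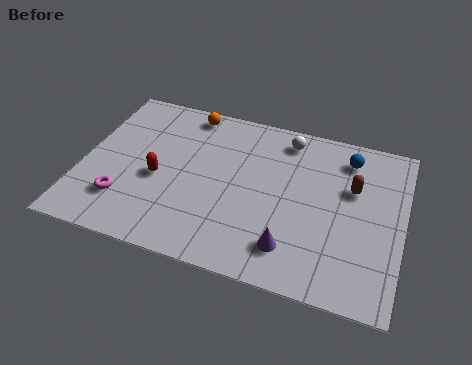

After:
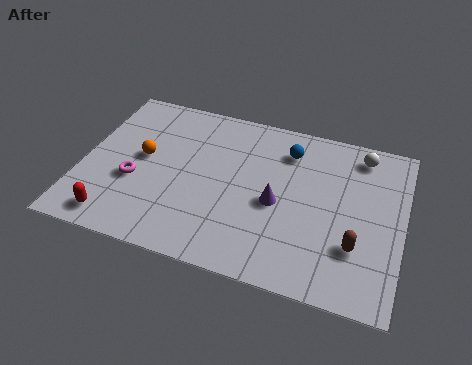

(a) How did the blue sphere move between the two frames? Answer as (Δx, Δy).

(-2.3, -0.3)

The blue sphere started near (10.1, 6.8) and ended near (7.8, 6.5).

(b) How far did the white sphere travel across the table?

2.9

The white sphere was near (7.7, 7.1) before and (10.6, 7.1) after, so it travelled √(2.9² + 0.0²) ≈ 2.9 units.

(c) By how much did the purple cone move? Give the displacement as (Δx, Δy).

(-0.7, 2.0)

The purple cone started near (8.3, 1.7) and ended near (7.6, 3.7).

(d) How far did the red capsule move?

2.9

The red capsule moved from about (3.0, 3.6) to (1.6, 1.1), a distance of √(1.4² + 2.5²) ≈ 2.9.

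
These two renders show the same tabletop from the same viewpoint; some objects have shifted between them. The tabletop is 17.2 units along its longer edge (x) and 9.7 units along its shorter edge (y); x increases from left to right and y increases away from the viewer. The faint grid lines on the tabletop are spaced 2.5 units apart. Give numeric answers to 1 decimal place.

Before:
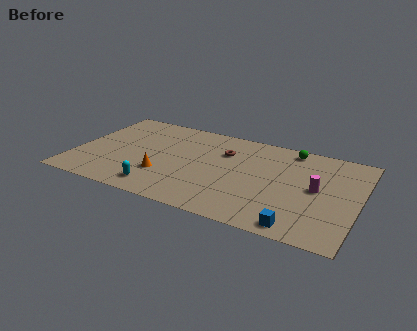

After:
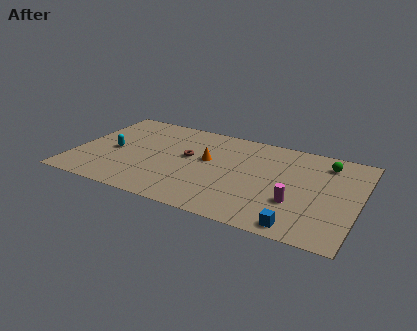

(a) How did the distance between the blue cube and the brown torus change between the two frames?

+0.8

Before: roughly 7.7 units apart; after: 8.5. That's 0.8 units further apart.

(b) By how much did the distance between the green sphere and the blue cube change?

-0.7

Before: roughly 7.7 units apart; after: 7.0. That's 0.7 units closer together.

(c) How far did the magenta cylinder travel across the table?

2.1

The magenta cylinder moved from about (14.7, 5.0) to (13.6, 3.2), a distance of √(1.1² + 1.8²) ≈ 2.1.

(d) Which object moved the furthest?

the cyan capsule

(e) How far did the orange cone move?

3.5

From (5.6, 3.0) to (8.0, 5.6), the orange cone covered √(2.4² + 2.6²) ≈ 3.5 units.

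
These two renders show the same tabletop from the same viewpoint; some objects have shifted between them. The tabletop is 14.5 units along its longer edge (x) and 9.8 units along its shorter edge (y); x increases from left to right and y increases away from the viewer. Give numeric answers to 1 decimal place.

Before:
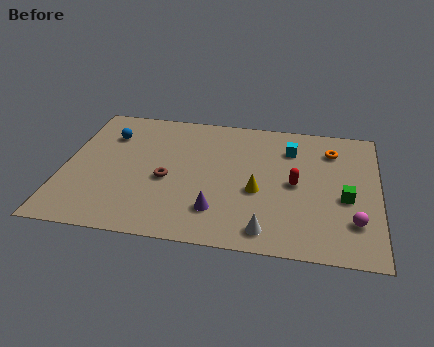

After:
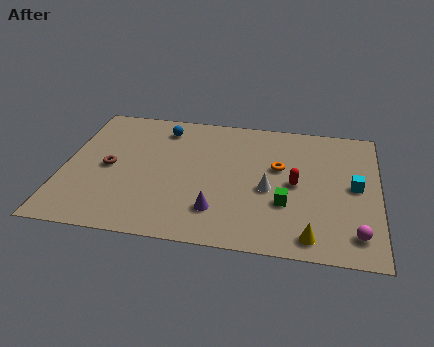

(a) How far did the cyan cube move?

3.8

The cyan cube moved from about (10.4, 7.4) to (13.4, 5.0), a distance of √(3.0² + 2.4²) ≈ 3.8.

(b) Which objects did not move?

the red capsule and the purple cone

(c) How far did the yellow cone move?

3.8

From (9.0, 4.0) to (11.5, 1.2), the yellow cone covered √(2.5² + 2.8²) ≈ 3.8 units.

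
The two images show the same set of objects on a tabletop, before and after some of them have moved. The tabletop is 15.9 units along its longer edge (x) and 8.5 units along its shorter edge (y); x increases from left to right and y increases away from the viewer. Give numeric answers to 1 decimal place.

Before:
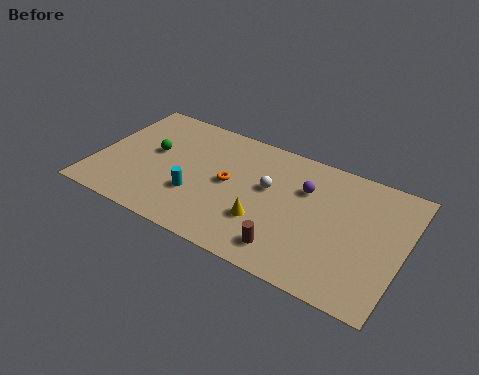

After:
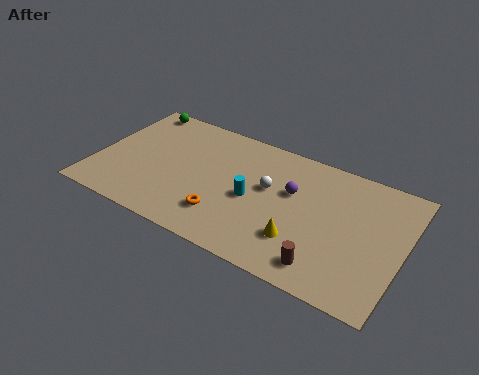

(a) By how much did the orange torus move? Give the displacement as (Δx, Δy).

(0.1, -2.3)

From the two frames, the orange torus sits at roughly (6.9, 4.4) before and (7.0, 2.1) after.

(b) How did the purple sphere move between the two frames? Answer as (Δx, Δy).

(-0.6, -0.5)

The purple sphere started near (10.7, 5.8) and ended near (10.1, 5.3).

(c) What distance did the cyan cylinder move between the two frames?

3.0

The cyan cylinder was near (5.4, 2.8) before and (8.2, 3.9) after, so it travelled √(2.8² + 1.1²) ≈ 3.0 units.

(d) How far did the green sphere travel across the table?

3.2

The green sphere was near (2.8, 4.8) before and (1.4, 7.7) after, so it travelled √(1.4² + 2.9²) ≈ 3.2 units.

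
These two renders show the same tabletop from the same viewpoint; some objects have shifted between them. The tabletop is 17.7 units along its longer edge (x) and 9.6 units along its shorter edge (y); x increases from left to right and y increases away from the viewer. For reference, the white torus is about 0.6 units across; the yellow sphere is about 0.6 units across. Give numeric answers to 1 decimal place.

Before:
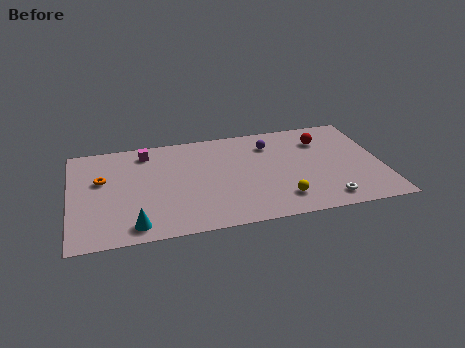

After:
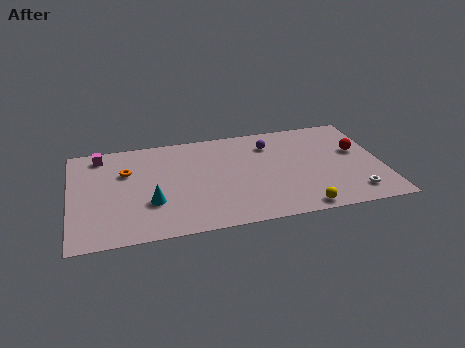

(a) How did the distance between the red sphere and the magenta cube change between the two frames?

+4.7

They were about 10.1 units apart before and 14.8 after — 4.7 units further apart.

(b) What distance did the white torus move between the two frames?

1.6

From (14.3, 1.4) to (15.9, 1.7), the white torus covered √(1.6² + 0.3²) ≈ 1.6 units.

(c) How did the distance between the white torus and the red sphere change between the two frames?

-1.8

The distance was about 5.8 in the first image and 4.0 in the second, so they moved 1.8 units closer together.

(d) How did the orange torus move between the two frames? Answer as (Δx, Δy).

(1.4, 0.5)

The orange torus started near (1.8, 5.9) and ended near (3.2, 6.4).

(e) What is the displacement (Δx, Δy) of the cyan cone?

(1.0, 1.9)

From the two frames, the cyan cone sits at roughly (3.5, 1.3) before and (4.5, 3.2) after.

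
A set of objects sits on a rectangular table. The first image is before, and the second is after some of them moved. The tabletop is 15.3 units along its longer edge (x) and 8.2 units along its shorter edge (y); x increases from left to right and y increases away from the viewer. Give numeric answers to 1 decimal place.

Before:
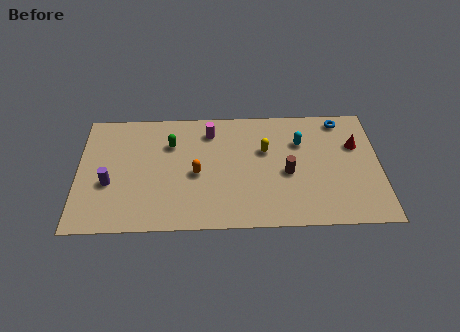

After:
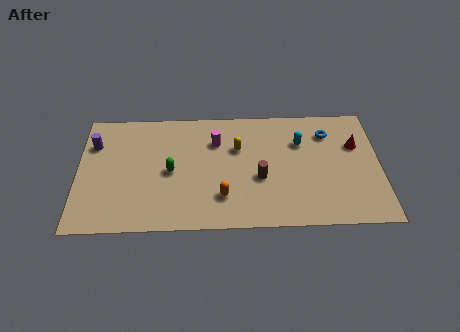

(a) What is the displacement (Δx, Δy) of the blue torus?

(-0.7, -0.9)

From the two frames, the blue torus sits at roughly (13.4, 7.2) before and (12.7, 6.3) after.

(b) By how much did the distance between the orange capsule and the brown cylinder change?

-2.4

Before: roughly 4.6 units apart; after: 2.2. That's 2.4 units closer together.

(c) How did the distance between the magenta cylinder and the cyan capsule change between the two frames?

-0.4

The distance was about 4.7 in the first image and 4.3 in the second, so they moved 0.4 units closer together.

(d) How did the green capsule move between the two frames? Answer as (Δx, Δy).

(0.0, -1.9)

The green capsule was at about (4.7, 5.8) and moved to about (4.7, 3.9).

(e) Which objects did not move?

the cyan capsule and the red cone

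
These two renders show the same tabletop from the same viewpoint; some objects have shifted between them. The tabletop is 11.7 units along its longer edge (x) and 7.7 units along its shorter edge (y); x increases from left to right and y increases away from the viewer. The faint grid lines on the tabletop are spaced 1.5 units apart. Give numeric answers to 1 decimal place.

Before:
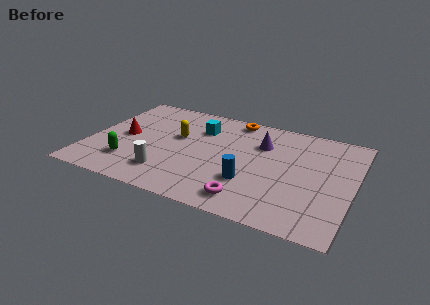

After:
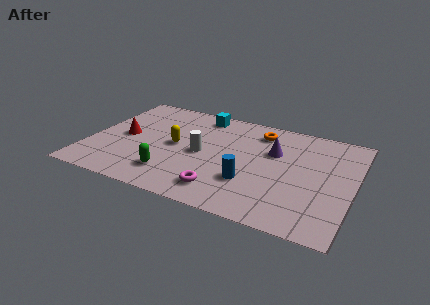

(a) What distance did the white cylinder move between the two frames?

2.4

The white cylinder was near (3.7, 1.7) before and (5.0, 3.7) after, so it travelled √(1.3² + 2.0²) ≈ 2.4 units.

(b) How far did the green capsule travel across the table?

1.9

From (2.0, 1.9) to (3.9, 1.7), the green capsule covered √(1.9² + 0.2²) ≈ 1.9 units.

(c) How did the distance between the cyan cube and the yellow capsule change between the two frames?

+1.6

Before: roughly 1.3 units apart; after: 2.9. That's 1.6 units further apart.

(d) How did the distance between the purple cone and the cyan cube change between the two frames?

+1.1

The distance was about 2.8 in the first image and 3.9 in the second, so they moved 1.1 units further apart.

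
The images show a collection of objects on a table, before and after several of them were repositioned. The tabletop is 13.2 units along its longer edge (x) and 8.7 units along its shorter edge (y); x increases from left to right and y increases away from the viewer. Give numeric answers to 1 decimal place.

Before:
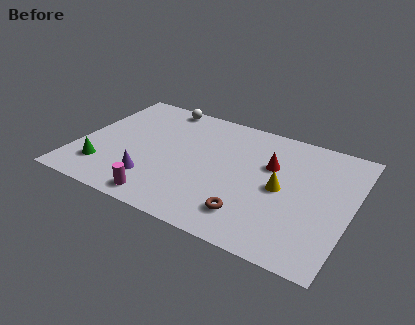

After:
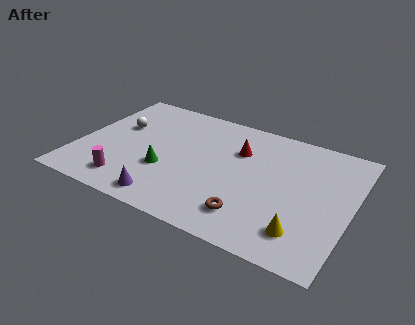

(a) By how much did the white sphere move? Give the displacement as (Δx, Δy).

(-1.7, -2.5)

From the two frames, the white sphere sits at roughly (3.4, 7.9) before and (1.7, 5.4) after.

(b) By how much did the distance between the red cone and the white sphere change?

-0.3

Before: roughly 6.2 units apart; after: 5.9. That's 0.3 units closer together.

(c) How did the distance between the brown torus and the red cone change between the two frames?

+0.5

Before: roughly 3.8 units apart; after: 4.3. That's 0.5 units further apart.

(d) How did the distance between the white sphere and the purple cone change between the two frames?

-0.5

Before: roughly 5.8 units apart; after: 5.3. That's 0.5 units closer together.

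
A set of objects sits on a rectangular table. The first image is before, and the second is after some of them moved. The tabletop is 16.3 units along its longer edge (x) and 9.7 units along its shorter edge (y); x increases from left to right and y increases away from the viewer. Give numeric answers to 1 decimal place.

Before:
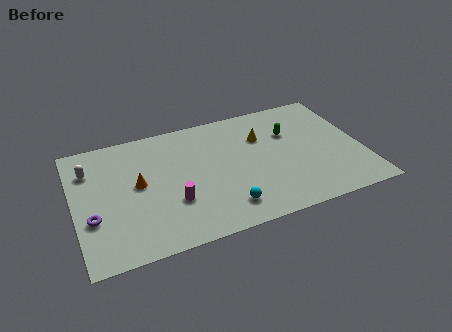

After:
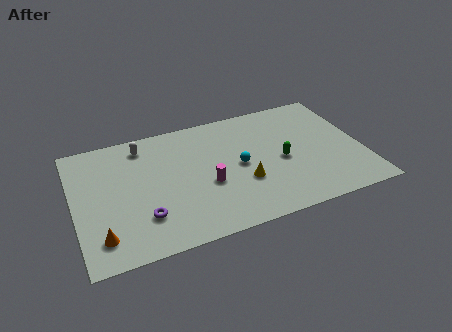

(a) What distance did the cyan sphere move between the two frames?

3.2

From (8.2, 1.8) to (9.3, 4.8), the cyan sphere covered √(1.1² + 3.0²) ≈ 3.2 units.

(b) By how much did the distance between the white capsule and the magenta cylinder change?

-0.5

The distance was about 5.9 in the first image and 5.4 in the second, so they moved 0.5 units closer together.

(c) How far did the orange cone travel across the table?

4.0

The orange cone was near (3.6, 5.2) before and (1.3, 1.9) after, so it travelled √(2.3² + 3.3²) ≈ 4.0 units.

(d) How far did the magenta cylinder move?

2.1

The magenta cylinder was near (5.4, 3.2) before and (7.4, 3.9) after, so it travelled √(2.0² + 0.7²) ≈ 2.1 units.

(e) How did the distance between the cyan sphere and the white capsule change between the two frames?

-2.8

They were about 9.0 units apart before and 6.2 after — 2.8 units closer together.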